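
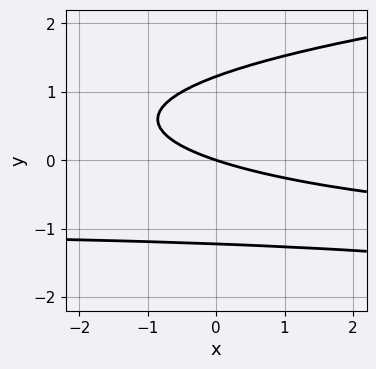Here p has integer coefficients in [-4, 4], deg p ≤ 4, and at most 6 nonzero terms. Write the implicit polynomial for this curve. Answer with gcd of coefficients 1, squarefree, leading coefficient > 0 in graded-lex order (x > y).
2*y^3 - x*y - x - 3*y

1. Degree: the shape is more complex than any degree-2 curve, so deg p = 3.
2. Against the integer gridlines: it crosses the x-axis at the gridline x = 0; it meets the y-axis at y = 0 (among the integer gridlines).
3. Fitting integer coefficients to these (and the overall shape) gives p.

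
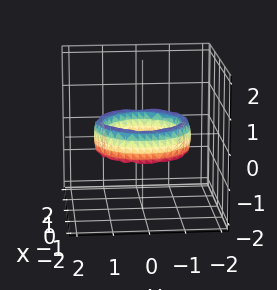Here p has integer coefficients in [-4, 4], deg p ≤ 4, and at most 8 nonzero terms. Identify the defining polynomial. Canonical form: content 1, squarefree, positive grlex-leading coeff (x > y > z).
x^4 + 2*x^2*y^2 + y^4 - 3*x^2 - 3*y^2 + z^2 + 2

(a) Degree: no degree-3 surface has this shape, so deg p = 4.
(b) Symmetries: rotational symmetry about the z-axis ⇒ p depends on x, y only through x² + y².
(c) Reading off the gridlines: the y-axis gridline crossings are at y ∈ {-1, 1}; a circular section at z = 0 has radius exactly 1; among the integer gridlines, it crosses the x-axis at x ∈ {-1, 1}; no z-intercept at any integer in the box.
(d) Matching integer coefficients to the picture gives p.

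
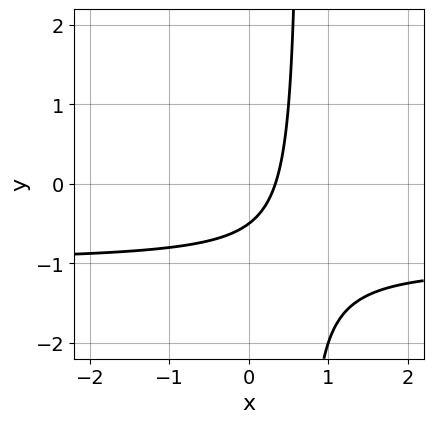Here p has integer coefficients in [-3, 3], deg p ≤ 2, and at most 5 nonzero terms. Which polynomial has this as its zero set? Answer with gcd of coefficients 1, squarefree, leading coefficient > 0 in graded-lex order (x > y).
3*x*y + 3*x - 2*y - 1

1. The degree is 2 — the shape is more complex than any degree-1 curve.
2. Matching integer coefficients to the picture gives p.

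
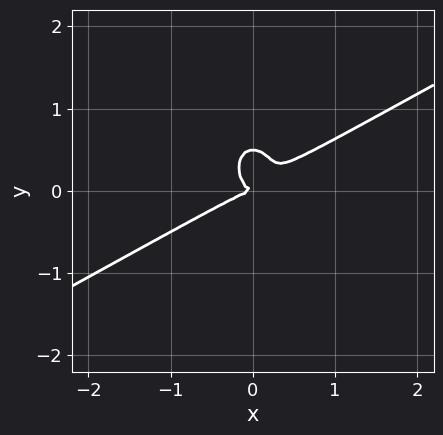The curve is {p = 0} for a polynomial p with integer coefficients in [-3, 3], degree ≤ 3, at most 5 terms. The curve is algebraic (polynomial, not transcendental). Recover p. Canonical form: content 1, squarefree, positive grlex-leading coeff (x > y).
2*x^3 - 3*x^2*y - 2*y^3 + y^2

Degree: the shape is more complex than any degree-2 curve, so deg p = 3.
Against the integer gridlines: one y-axis crossing is at y = 0; it meets the x-axis at x = 0 (among the integer gridlines).
These observations pin down the coefficients.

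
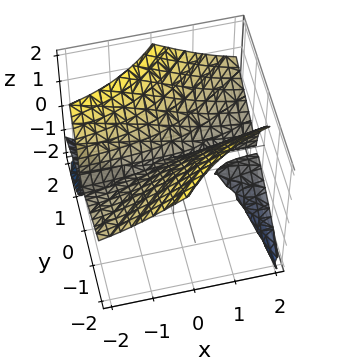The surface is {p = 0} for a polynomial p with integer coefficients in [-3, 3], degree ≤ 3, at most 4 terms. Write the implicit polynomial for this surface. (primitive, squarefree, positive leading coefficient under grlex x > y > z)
2*x*y*z + z^3 - 2*y^2

The picture has 3 separate pieces. They look like related sheets of one shape, so recover p as a whole.
The degree is 3 — no degree-2 surface has this shape.
From the visible intercepts: it meets the z-axis at z = 0 (among the integer gridlines); it meets the y-axis at y = 0 (among the integer gridlines).
Fitting integer coefficients to these (and the overall shape) gives p. Check: (-1, 0, 0) on the x-axis lies on the surface, and p(-1, 0, 0) = 0. ✓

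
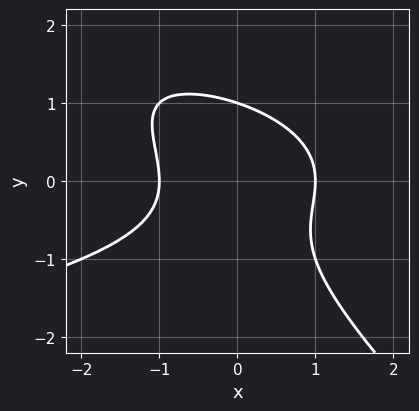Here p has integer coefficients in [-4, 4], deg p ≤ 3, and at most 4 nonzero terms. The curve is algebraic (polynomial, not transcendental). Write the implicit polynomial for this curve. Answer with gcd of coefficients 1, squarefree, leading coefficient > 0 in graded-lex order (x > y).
Degree: no degree-2 curve has this shape, so deg p = 3.
Checking where it meets the axes: it crosses the y-axis at the gridline y = 1; the x-axis gridline crossings are at x ∈ {-1, 1}.
These observations pin down the coefficients.

x*y^2 + y^3 + x^2 - 1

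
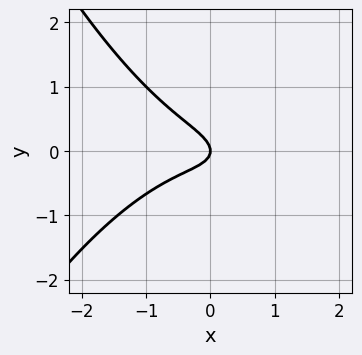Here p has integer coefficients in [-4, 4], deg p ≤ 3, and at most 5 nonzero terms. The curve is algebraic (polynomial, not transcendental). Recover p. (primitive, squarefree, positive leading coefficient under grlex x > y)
(a) Degree: no degree-2 curve has this shape, so deg p = 3.
(b) Against the integer gridlines: it meets the y-axis at y = 0 (among the integer gridlines); one x-axis crossing is at x = 0.
(c) Matching integer coefficients to the picture gives p.

x^3 + x*y + 3*y^2 + x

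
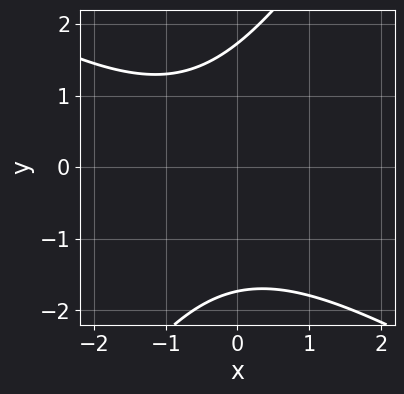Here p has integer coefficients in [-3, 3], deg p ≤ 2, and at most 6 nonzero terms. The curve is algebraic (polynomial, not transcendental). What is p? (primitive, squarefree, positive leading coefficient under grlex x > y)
x^2 + x*y - y^2 + x + 3

First, degree: no degree-1 curve has this shape, so deg p = 2.
Then, from the visible intercepts: it misses every integer gridline on the x-axis.
Finally, these observations pin down the coefficients.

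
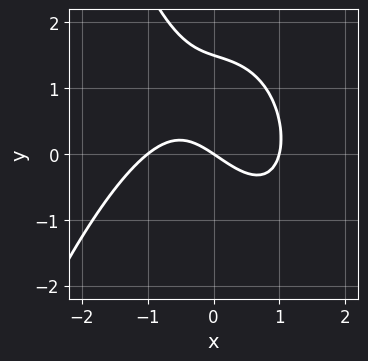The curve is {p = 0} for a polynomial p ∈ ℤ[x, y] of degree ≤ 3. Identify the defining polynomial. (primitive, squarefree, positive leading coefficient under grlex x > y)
2*x^3 + 2*x*y + 2*y^2 - 2*x - 3*y

deg p = 3. No degree-2 curve has this shape.
From the visible intercepts: it crosses the y-axis at the gridline y = 0; among the integer gridlines, it crosses the x-axis at x ∈ {-1, 0, 1}.
These observations pin down the coefficients.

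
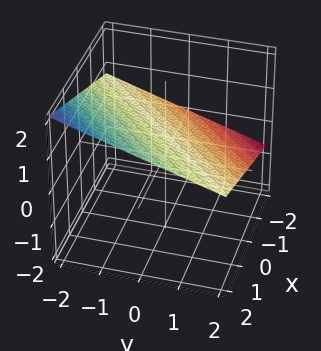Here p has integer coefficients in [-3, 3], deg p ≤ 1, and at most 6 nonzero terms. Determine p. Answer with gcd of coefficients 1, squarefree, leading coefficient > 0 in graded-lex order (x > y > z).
x - y - 3*z + 2

Degree: every cross-section is a straight line — this is a plane, so deg p = 1.
Reading off the gridlines: it meets the x-axis at x = -2 (among the integer gridlines); one y-axis crossing is at y = 2.
Putting this together gives p.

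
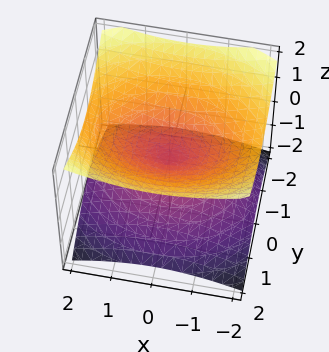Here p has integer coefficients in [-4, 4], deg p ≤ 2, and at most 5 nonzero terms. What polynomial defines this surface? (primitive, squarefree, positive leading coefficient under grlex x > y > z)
x^2 + 2*y^2 - 3*z^2

1. deg p = 2.
2. Symmetries: it's symmetric under y → −y, forcing even powers of y; it's symmetric under x → −x, forcing even powers of x; it's symmetric under z → −z, forcing even powers of z.
3. Reading off the gridlines: it meets the z-axis at z = 0 (among the integer gridlines); it crosses the y-axis at the gridline y = 0.
4. Assembling these constraints gives the stated polynomial.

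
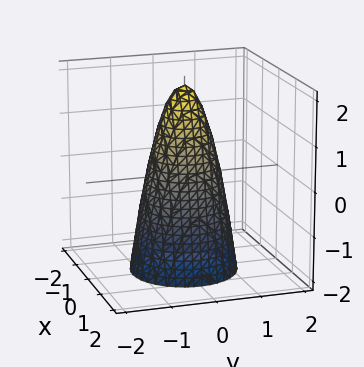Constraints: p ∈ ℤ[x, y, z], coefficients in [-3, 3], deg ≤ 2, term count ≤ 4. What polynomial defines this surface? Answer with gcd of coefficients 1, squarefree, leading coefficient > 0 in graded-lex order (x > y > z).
(a) deg p = 2. No degree-1 surface has this shape.
(b) Symmetries: rotational symmetry about the z-axis ⇒ p depends on x, y only through x² + y².
(c) From the visible intercepts: a circular section at z = 0 has radius between 0 and 1; one z-axis crossing is at z = 2.
(d) Assembling these constraints gives the stated polynomial.

3*x^2 + 3*y^2 + z - 2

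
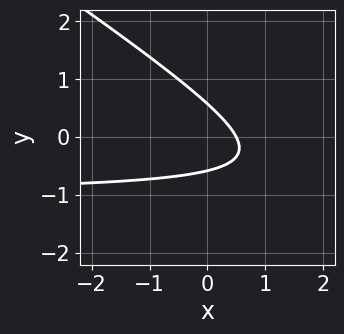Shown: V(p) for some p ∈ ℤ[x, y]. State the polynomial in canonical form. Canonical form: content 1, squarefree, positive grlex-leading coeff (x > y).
1. Degree: the shape is more complex than any degree-1 curve, so deg p = 2.
2. Putting this together gives p.

2*x*y + 3*y^2 + 2*x - 1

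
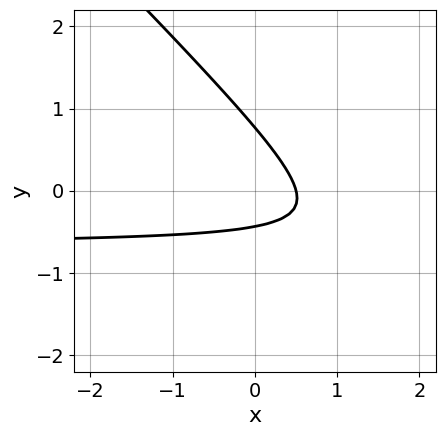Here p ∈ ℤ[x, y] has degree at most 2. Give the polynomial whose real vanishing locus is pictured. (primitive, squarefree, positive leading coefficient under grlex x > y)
3*x*y + 3*y^2 + 2*x - y - 1

1. Degree: a generic line meets the curve in up to 2 points, so deg p = 2.
2. Solving for integer coefficients yields p as stated.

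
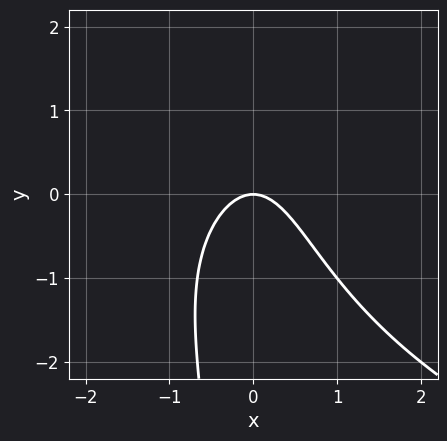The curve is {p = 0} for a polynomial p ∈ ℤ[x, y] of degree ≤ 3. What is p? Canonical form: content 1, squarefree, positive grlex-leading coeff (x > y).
1. Degree: a generic line meets the curve in up to 3 points, so deg p = 3.
2. Reading off the gridlines: one x-axis crossing is at x = 0; one y-axis crossing is at y = 0.
3. Assembling these constraints gives the stated polynomial.

x*y^2 - 3*x^2 - 2*y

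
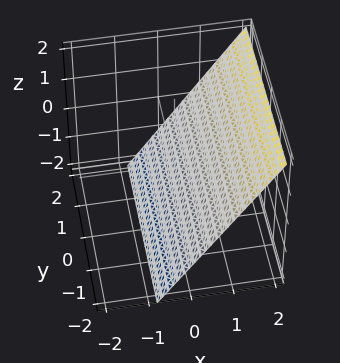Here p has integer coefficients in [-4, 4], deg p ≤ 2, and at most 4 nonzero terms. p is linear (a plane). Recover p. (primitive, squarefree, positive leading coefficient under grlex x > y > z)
3*x - 2*z - 2

First, degree: every cross-section is a straight line — this is a plane, so deg p = 1.
Next, against the integer gridlines: no y-intercept at any integer in the box; it meets the z-axis at z = -1 (among the integer gridlines).
Finally, solving for integer coefficients yields p as stated.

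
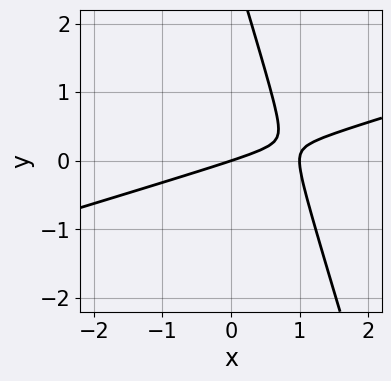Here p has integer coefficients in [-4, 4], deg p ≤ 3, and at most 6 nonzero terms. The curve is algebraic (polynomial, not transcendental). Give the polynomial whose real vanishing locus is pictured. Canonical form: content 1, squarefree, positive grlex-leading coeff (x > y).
x^2 - 3*x*y - y^2 - x + 3*y

The degree is 2 — a generic line meets the curve in up to 2 points.
From the visible intercepts: it meets the y-axis at y = 0 (among the integer gridlines); among the integer gridlines, it crosses the x-axis at x ∈ {0, 1}.
Putting this together gives p.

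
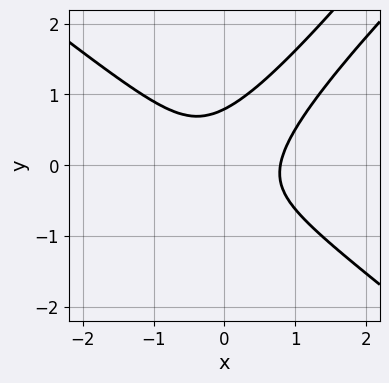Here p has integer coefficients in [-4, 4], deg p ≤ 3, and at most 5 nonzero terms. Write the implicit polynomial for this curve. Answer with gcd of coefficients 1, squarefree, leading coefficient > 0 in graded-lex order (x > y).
2*x^3 - x^2*y - 3*x*y^2 + 2*y^3 - 1

First, degree: a generic line meets the curve in up to 3 points, so deg p = 3.
Finally, putting this together gives p.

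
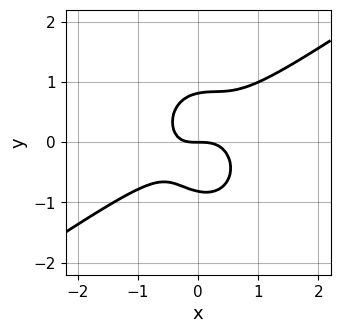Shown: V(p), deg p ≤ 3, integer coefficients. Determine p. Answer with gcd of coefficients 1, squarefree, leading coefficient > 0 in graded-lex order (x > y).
First, the degree is 3 — no degree-2 curve has this shape.
Next, from the axis intercepts and sections: it crosses the x-axis at the gridline x = 0; it crosses the y-axis at the gridline y = 0.
Finally, the integer polynomial consistent with all of this is the stated p.

3*x^3 - 3*x^2*y - 3*y^3 + x*y + 2*y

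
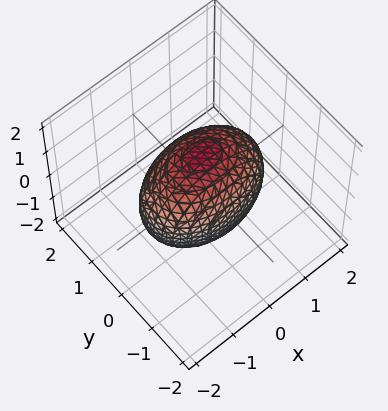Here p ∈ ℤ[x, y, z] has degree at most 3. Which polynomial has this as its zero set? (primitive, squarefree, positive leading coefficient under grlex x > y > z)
x^2 + 2*y^2 + z^2 - 2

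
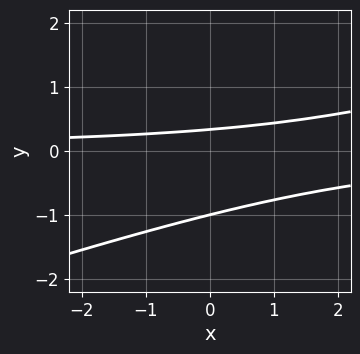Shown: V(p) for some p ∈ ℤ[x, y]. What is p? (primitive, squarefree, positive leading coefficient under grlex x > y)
(a) Degree: a generic line meets the curve in up to 2 points, so deg p = 2.
(b) Against the integer gridlines: it meets the y-axis at y = -1 (among the integer gridlines); the curve avoids every integer x-axis point in the box.
(c) Solving for integer coefficients yields p as stated.

x*y - 3*y^2 - 2*y + 1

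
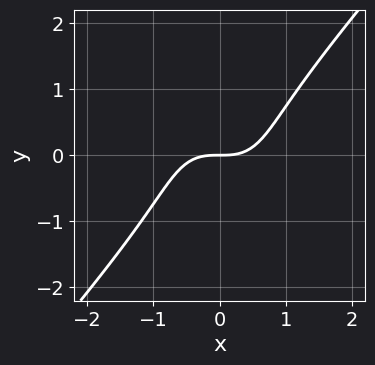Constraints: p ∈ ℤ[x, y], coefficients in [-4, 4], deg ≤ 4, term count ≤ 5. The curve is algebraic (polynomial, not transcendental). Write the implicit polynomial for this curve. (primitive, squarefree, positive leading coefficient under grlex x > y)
3*x^3 - 2*y^3 - 3*y

(a) The degree is 3 — the shape is more complex than any degree-2 curve.
(b) From the axis intercepts and sections: it meets the x-axis at x = 0 (among the integer gridlines); it meets the y-axis at y = 0 (among the integer gridlines).
(c) The integer polynomial consistent with all of this is the stated p.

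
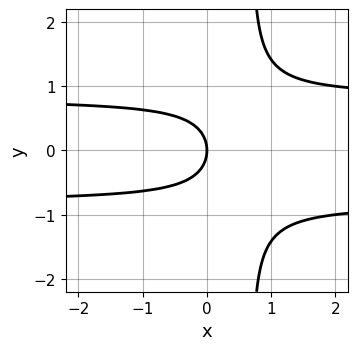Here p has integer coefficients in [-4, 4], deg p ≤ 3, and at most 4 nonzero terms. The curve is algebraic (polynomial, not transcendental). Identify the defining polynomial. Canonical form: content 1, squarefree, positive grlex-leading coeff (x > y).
(a) The degree is 3 — a generic line meets the curve in up to 3 points.
(b) Symmetries: the y ↦ −y reflection is a symmetry, so y appears only in even powers.
(c) Observable constraints: one x-axis crossing is at x = 0; it crosses the y-axis at the gridline y = 0.
(d) The integer polynomial consistent with all of this is the stated p.

3*x*y^2 - 2*y^2 - 2*x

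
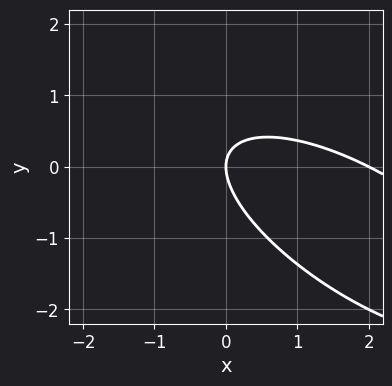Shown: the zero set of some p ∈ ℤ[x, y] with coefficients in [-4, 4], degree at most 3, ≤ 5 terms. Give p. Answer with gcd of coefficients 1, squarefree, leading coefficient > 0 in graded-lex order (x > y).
First, deg p = 2.
Next, against the integer gridlines: among the integer gridlines, it crosses the x-axis at x ∈ {0, 2}; one y-axis crossing is at y = 0.
Finally, fitting integer coefficients to these (and the overall shape) gives p.

x^2 + 2*x*y + 2*y^2 - 2*x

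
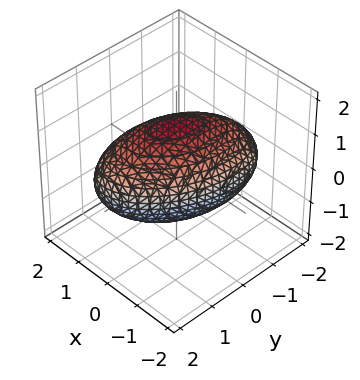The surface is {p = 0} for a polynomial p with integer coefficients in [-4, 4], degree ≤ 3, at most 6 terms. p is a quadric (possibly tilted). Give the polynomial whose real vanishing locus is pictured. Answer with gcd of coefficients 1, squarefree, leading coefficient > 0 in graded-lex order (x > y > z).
1. deg p = 2. No degree-1 surface has this shape.
2. Solving for integer coefficients yields p as stated.

2*x^2 - x*y + y^2 + 2*z^2 - 3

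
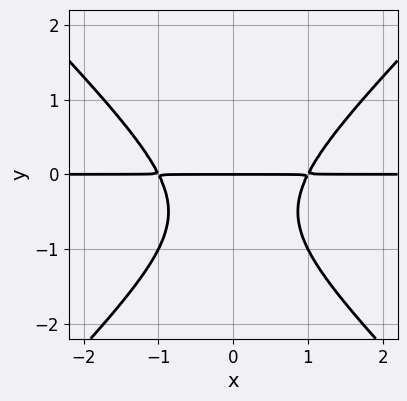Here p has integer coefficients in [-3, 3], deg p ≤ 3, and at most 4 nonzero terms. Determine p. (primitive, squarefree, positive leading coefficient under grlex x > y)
The degree is 3 — a generic line meets the curve in up to 3 points.
Symmetries: it's symmetric under x → −x, forcing even powers of x.
From the axis intercepts and sections: every point of the x-axis in the box is on the curve; it meets the y-axis at y = 0 (among the integer gridlines).
Together with the visible shape, these determine p as stated.

x^2*y - y^3 - y^2 - y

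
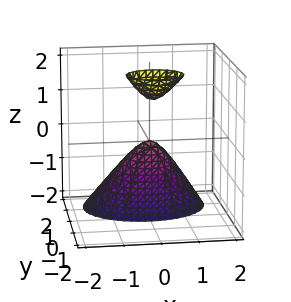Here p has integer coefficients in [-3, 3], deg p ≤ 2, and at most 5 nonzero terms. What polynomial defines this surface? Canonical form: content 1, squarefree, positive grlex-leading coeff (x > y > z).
2*x^2 + 3*y^2 + 3*y*z + z

1. The picture has 2 separate pieces.
2. deg p = 2.
3. Observable constraints: it meets the y-axis at y = 0 (among the integer gridlines); one z-axis crossing is at z = 0.
4. Solving for integer coefficients yields p as stated.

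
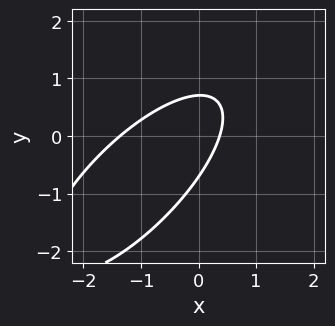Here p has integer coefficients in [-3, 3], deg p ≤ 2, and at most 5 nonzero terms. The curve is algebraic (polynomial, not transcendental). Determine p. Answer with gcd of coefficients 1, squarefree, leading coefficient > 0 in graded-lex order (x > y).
2*x^2 - 3*x*y + 2*y^2 + 2*x - 1

Degree: the shape is more complex than any degree-1 curve, so deg p = 2.
Matching integer coefficients to the picture gives p.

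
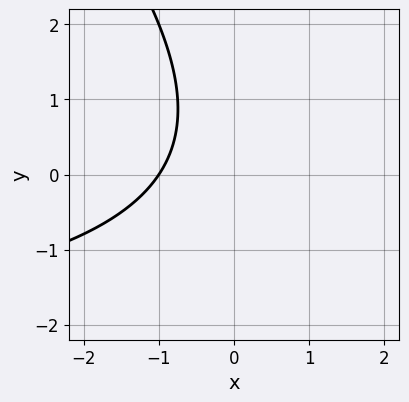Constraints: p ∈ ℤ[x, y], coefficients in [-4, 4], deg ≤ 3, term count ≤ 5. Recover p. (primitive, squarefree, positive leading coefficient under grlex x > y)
1. deg p = 2. No degree-1 curve has this shape.
2. Checking where it meets the axes: it meets the x-axis at x = -1 (among the integer gridlines); it misses every integer gridline on the y-axis.
3. Matching integer coefficients to the picture gives p.

x*y + y^2 + 3*x - y + 3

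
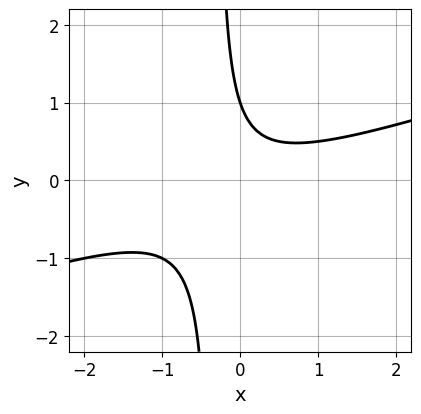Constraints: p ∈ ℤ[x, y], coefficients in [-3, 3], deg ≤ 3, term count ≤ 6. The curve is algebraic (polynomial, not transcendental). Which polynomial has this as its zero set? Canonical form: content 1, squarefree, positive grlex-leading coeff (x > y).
x^2 - 3*x*y - y + 1

(a) deg p = 2. A generic line meets the curve in up to 2 points.
(b) From the visible intercepts: the curve avoids every integer x-axis point in the box; it crosses the y-axis at the gridline y = 1.
(c) Matching integer coefficients to the picture gives p.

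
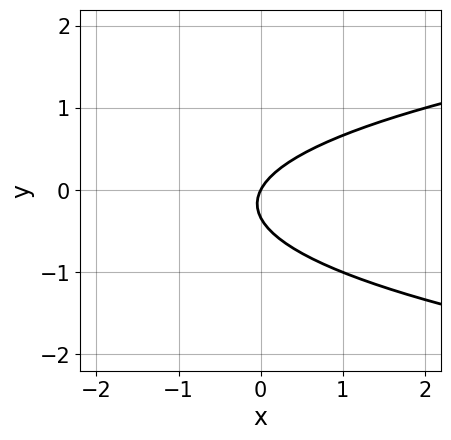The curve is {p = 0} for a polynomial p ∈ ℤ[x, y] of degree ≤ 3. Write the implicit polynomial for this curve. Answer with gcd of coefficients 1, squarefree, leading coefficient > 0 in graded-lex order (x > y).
3*y^2 - 2*x + y

1. deg p = 2. The shape is more complex than any degree-1 curve.
2. From the visible intercepts: one x-axis crossing is at x = 0; one y-axis crossing is at y = 0.
3. Fitting integer coefficients to these (and the overall shape) gives p.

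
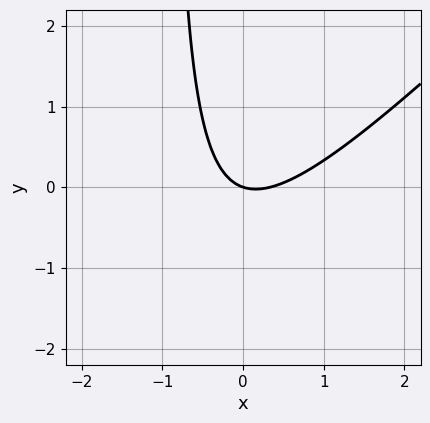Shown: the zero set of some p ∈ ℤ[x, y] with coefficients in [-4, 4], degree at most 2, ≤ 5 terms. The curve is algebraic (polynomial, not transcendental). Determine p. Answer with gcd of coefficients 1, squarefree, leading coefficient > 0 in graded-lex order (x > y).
The degree is 2 — no degree-1 curve has this shape.
Reading off the gridlines: it meets the y-axis at y = 0 (among the integer gridlines); it crosses the x-axis at the gridline x = 0.
Together with the visible shape, these determine p as stated.

3*x^2 - 3*x*y - x - 3*y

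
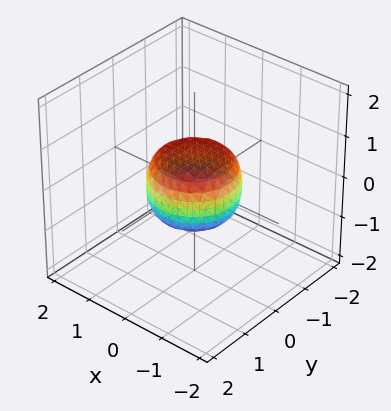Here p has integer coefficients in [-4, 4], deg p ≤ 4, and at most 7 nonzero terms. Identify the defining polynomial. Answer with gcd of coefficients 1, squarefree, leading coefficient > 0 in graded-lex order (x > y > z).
2*x^4 + 4*x^2*y^2 + 2*y^4 - x^2 - y^2 + 2*z^2 - 1

First, deg p = 4. The shape is more complex than any degree-3 surface.
Next, by symmetry, the z-axis is an axis of rotation, so x and y enter only as x² + y².
Then, reading off the gridlines: among the integer gridlines, it crosses the y-axis at y ∈ {-1, 1}; among the integer gridlines, it crosses the x-axis at x ∈ {-1, 1}; a circular section at z = 0 has radius exactly 1.
Finally, these observations pin down the coefficients.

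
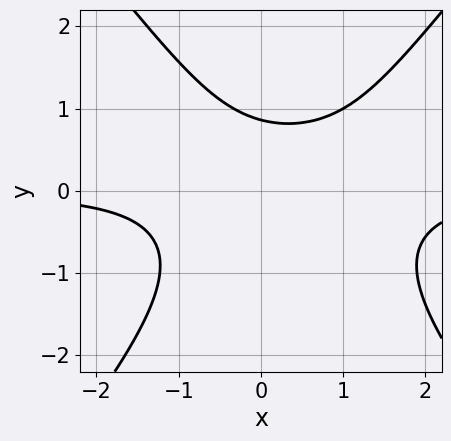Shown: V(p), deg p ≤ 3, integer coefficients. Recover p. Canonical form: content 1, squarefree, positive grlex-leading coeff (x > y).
3*x^2*y - 2*y^3 - 2*x*y - 2*y + 3

(a) deg p = 3.
(b) Checking where it meets the axes: it misses every integer gridline on the x-axis.
(c) These observations pin down the coefficients.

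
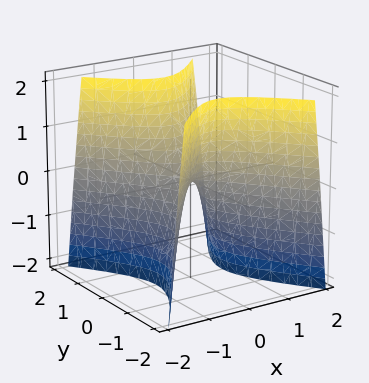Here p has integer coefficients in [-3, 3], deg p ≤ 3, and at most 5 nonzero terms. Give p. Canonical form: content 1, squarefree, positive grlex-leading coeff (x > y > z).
3*x^2 - 2*y^2 + z

(a) The degree is 2 — a hyperbolic paraboloid; a quadric.
(b) Symmetries: mirror symmetry y ↦ −y ⇒ only even powers of y; mirror symmetry x ↦ −x ⇒ only even powers of x.
(c) Observable constraints: it meets the x-axis at x = 0 (among the integer gridlines); it meets the z-axis at z = 0 (among the integer gridlines).
(d) Fitting integer coefficients to these (and the overall shape) gives p.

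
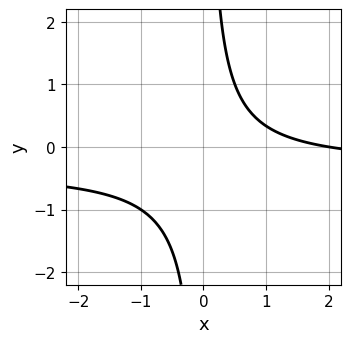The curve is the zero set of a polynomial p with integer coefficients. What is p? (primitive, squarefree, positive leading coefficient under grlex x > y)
3*x*y + x - 2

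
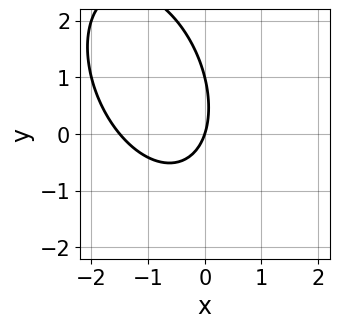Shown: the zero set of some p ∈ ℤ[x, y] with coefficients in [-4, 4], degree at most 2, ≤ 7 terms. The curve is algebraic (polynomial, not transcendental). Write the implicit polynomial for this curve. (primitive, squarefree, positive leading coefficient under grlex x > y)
(a) Degree: no degree-1 curve has this shape, so deg p = 2.
(b) Against the integer gridlines: one x-axis crossing is at x = 0; among the integer gridlines, it crosses the y-axis at y ∈ {0, 1}.
(c) The integer polynomial consistent with all of this is the stated p.

2*x^2 + x*y + y^2 + 3*x - y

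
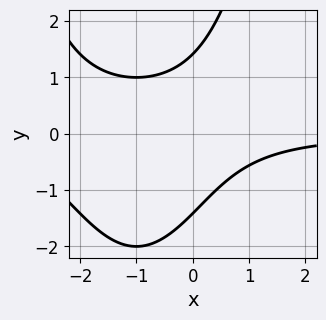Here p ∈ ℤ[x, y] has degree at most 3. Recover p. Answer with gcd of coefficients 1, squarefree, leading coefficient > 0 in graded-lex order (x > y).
deg p = 3. No degree-2 curve has this shape.
Checking where it meets the axes: the curve avoids every integer x-axis point in the box.
Putting this together gives p.

x^2*y + 2*x*y - y^2 + 2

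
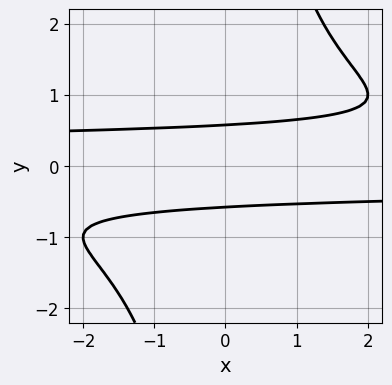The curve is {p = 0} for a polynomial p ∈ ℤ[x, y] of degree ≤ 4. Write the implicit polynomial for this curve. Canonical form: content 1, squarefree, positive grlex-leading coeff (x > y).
x*y^3 - 3*y^2 + 1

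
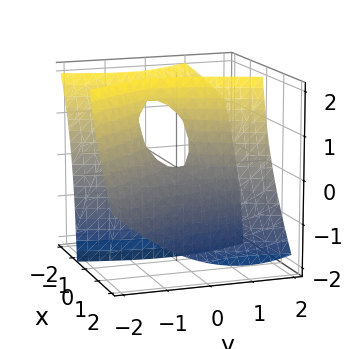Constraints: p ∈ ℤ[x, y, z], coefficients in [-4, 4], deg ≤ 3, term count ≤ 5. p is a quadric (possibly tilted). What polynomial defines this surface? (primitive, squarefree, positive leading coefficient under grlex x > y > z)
3*x^2 + x*y + 3*x*z - y^2 + z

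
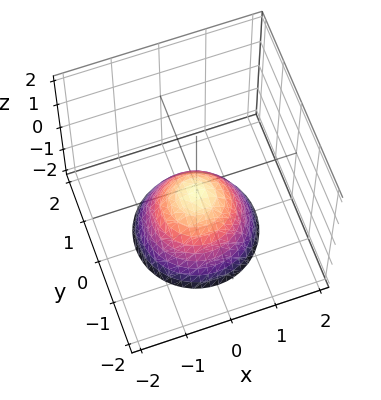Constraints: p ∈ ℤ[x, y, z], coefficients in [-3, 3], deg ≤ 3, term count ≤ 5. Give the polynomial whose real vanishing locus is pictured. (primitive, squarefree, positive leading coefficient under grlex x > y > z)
(a) Degree: no degree-1 surface has this shape, so deg p = 2.
(b) By symmetry, the surface is invariant under rotation about z: p = q(x² + y², z).
(c) Against the integer gridlines: no y-intercept at any integer in the box; no x-intercept at any integer in the box.
(d) Together with the visible shape, these determine p as stated.

3*x^2 + 3*y^2 + 3*z + 1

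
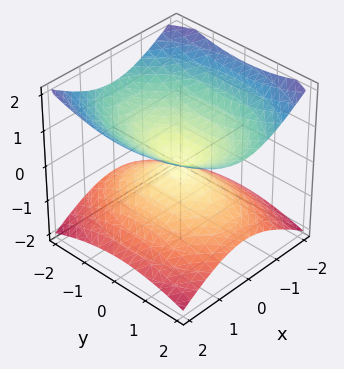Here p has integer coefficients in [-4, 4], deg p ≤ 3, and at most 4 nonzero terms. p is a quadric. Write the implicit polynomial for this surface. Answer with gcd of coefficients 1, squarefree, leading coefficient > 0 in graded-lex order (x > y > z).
2*x^2 + y^2 - 3*z^2

(a) The degree is 2 — a double cone through the origin; a quadric.
(b) Symmetries: the z ↦ −z reflection is a symmetry, so z appears only in even powers; mirror symmetry y ↦ −y ⇒ only even powers of y; the x ↦ −x reflection is a symmetry, so x appears only in even powers.
(c) Reading off the gridlines: one y-axis crossing is at y = 0; one x-axis crossing is at x = 0.
(d) These observations pin down the coefficients.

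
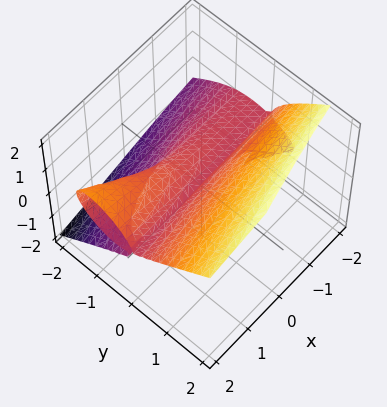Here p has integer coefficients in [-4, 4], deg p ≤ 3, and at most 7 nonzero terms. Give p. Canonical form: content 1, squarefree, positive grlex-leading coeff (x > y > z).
2*x*y*z - 2*y^3 + 3*z^3 - 2*y^2 - y*z

First, the picture has 2 separate pieces.
Then, degree: a generic line meets the surface in up to 3 points, so deg p = 3.
Next, reading off the gridlines: it crosses the z-axis at the gridline z = 0; among the integer gridlines, it crosses the y-axis at y ∈ {-1, 0}.
Finally, solving for integer coefficients yields p as stated.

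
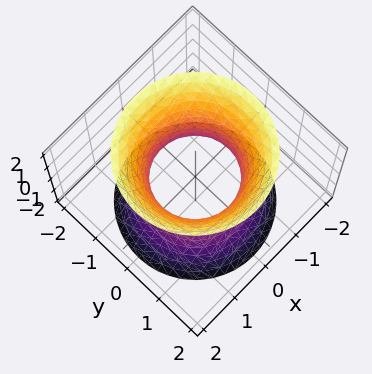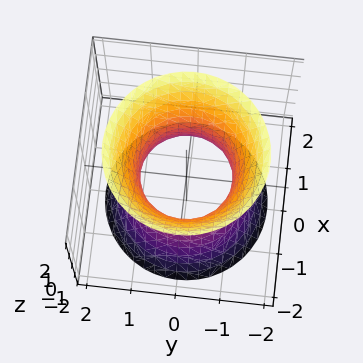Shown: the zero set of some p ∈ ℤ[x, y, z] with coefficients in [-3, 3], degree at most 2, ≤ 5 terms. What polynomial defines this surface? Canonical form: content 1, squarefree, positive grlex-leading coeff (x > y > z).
2*x^2 + 2*y^2 - z^2 - 2

(a) deg p = 2. One connected sheet with a waist; a quadric.
(b) By symmetry, the surface is invariant under rotation about z: p = q(x² + y², z); the z ↦ −z reflection is a symmetry, so z appears only in even powers.
(c) From the axis intercepts and sections: the y-axis gridline crossings are at y ∈ {-1, 1}; among the integer gridlines, it crosses the x-axis at x ∈ {-1, 1}.
(d) Assembling these constraints gives the stated polynomial.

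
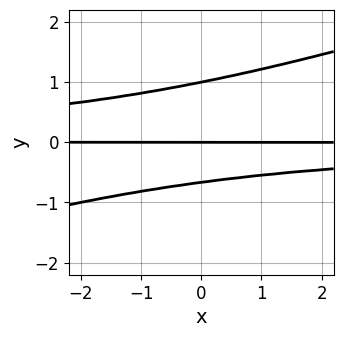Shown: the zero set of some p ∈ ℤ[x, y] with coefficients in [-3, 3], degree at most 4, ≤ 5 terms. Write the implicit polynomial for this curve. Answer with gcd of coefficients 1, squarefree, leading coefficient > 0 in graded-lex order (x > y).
x*y^2 - 3*y^3 + y^2 + 2*y

1. Degree: the shape is more complex than any degree-2 curve, so deg p = 3.
2. Checking where it meets the axes: every point of the x-axis in the box is on the curve; the y-axis gridline crossings are at y ∈ {0, 1}.
3. Assembling these constraints gives the stated polynomial.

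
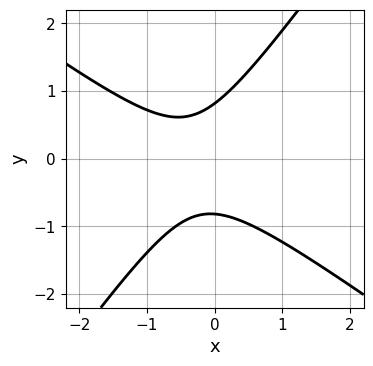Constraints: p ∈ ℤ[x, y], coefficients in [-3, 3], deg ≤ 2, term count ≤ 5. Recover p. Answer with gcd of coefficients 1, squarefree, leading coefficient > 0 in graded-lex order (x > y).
3*x^2 + 2*x*y - 3*y^2 + 2*x + 2

(a) The degree is 2 — no degree-1 curve has this shape.
(b) Checking where it meets the axes: it misses every integer gridline on the x-axis.
(c) Matching integer coefficients to the picture gives p.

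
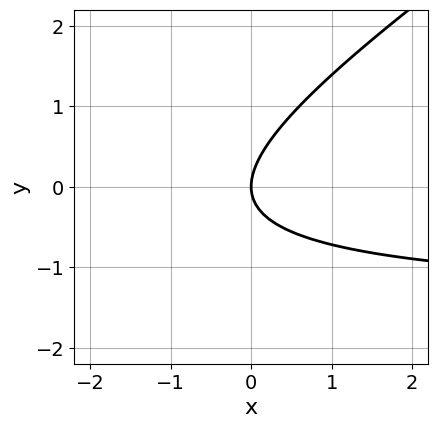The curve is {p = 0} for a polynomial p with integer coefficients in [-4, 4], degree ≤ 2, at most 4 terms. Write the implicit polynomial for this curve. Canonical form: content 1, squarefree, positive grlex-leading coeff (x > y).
(a) deg p = 2.
(b) From the axis intercepts and sections: it meets the x-axis at x = 0 (among the integer gridlines); it meets the y-axis at y = 0 (among the integer gridlines).
(c) Fitting integer coefficients to these (and the overall shape) gives p.

2*x*y - 3*y^2 + 3*x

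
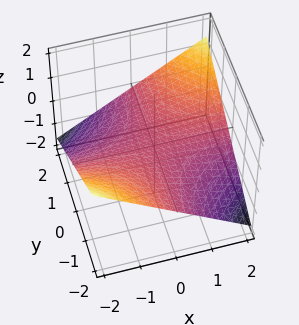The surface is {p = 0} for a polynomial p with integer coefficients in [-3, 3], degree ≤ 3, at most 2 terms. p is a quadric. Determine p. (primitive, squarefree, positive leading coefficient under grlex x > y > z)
x*y - 3*z

1. deg p = 2.
2. Against the integer gridlines: it crosses the z-axis at the gridline z = 0; the visible x-axis segment lies entirely on the surface; the visible y-axis segment lies entirely on the surface.
3. Solving for integer coefficients yields p as stated.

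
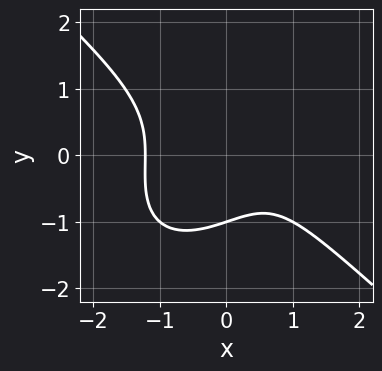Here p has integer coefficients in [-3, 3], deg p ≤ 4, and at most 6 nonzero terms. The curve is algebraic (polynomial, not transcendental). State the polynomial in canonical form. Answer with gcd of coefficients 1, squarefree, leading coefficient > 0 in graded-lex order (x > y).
3*x^3 - x*y^2 + 3*y^3 - 2*x + 3

The degree is 3 — no degree-2 curve has this shape.
From the visible intercepts: one y-axis crossing is at y = -1.
Assembling these constraints gives the stated polynomial.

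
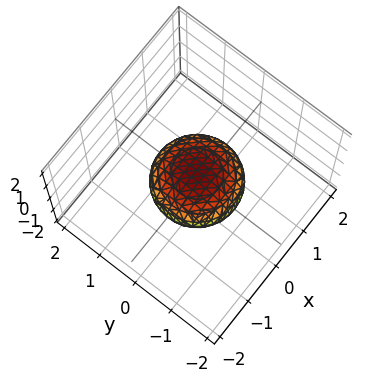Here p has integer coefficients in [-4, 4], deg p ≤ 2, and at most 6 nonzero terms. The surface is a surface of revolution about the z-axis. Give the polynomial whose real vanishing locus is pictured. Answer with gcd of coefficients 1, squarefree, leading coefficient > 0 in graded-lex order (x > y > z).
x^2 + y^2 + 2*z^2 - 1

1. Degree: a generic line meets the surface in up to 2 points, so deg p = 2.
2. By symmetry, every cross-section ⟂ z is a circle, so x, y appear only via x² + y².
3. Checking where it meets the axes: a circular section at z = 0 has radius exactly 1; the y-axis gridline crossings are at y ∈ {-1, 1}; among the integer gridlines, it crosses the x-axis at x ∈ {-1, 1}.
4. Matching integer coefficients to the picture gives p.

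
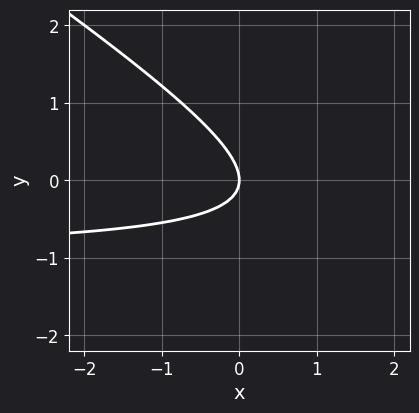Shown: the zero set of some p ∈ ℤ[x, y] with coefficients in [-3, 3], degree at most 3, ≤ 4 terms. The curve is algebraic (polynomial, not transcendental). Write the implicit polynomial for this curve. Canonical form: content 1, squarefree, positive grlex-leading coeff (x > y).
2*x*y + 3*y^2 + 2*x

(a) Degree: no degree-1 curve has this shape, so deg p = 2.
(b) Observable constraints: it meets the y-axis at y = 0 (among the integer gridlines); it meets the x-axis at x = 0 (among the integer gridlines).
(c) Assembling these constraints gives the stated polynomial.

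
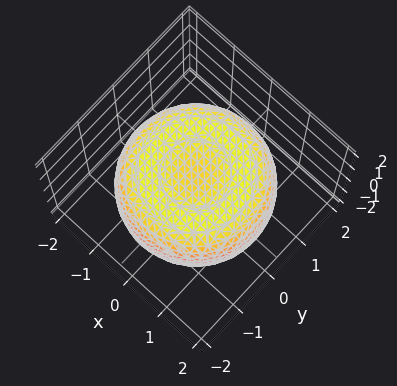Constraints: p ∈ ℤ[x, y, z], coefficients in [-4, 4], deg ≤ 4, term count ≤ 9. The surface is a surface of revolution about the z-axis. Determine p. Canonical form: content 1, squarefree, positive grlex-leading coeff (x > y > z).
x^4 + 2*x^2*y^2 + y^4 - 2*x^2 - 2*y^2 + 3*z^2 - 2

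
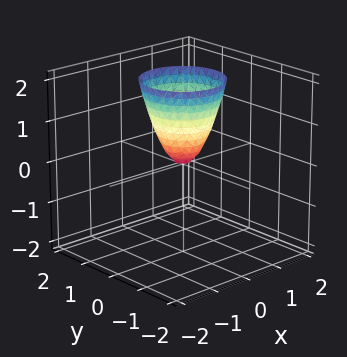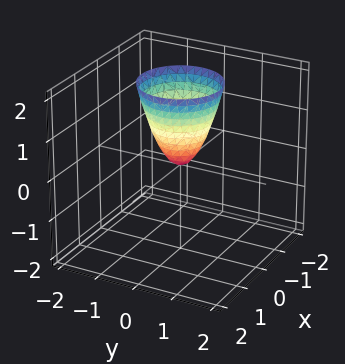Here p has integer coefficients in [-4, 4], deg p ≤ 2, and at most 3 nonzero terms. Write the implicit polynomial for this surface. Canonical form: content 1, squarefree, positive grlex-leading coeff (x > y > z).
The degree is 2 — a paraboloid; a quadric.
Symmetry: the z-axis is an axis of rotation, so x and y enter only as x² + y².
From the visible intercepts: it meets the y-axis at y = 0 (among the integer gridlines); a circular section at z = 1 has radius between 0 and 1; one x-axis crossing is at x = 0.
These observations pin down the coefficients.

2*x^2 + 2*y^2 - z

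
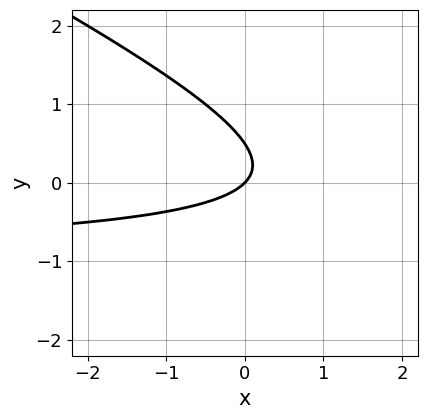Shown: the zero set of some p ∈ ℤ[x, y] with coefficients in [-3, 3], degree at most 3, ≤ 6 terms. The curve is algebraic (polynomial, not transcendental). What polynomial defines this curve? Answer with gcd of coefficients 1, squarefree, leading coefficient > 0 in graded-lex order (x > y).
x*y + 2*y^2 + x - y

(a) deg p = 2. The shape is more complex than any degree-1 curve.
(b) From the visible intercepts: it meets the x-axis at x = 0 (among the integer gridlines); one y-axis crossing is at y = 0.
(c) Solving for integer coefficients yields p as stated.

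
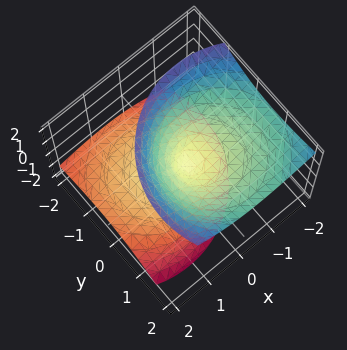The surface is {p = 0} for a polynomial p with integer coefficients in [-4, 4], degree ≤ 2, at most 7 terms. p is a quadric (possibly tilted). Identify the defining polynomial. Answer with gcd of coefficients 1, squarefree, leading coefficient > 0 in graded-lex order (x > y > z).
I count 2 distinct pieces.
The degree is 2 — a generic line meets the surface in up to 2 points.
Checking where it meets the axes: it meets the x-axis at x = 0 (among the integer gridlines); one y-axis crossing is at y = 0; it meets the z-axis at z = 0 (among the integer gridlines).
These observations pin down the coefficients.

x^2 + x*z + y^2 - y*z - z^2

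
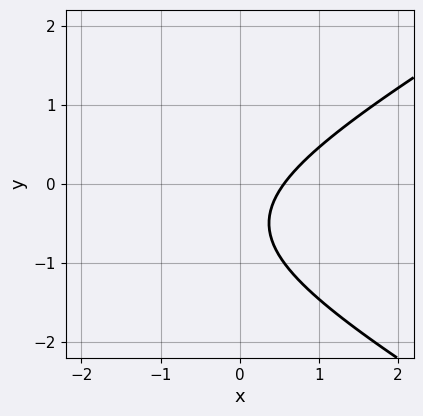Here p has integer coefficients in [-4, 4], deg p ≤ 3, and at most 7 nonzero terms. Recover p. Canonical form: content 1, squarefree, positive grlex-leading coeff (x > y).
The degree is 2 — the shape is more complex than any degree-1 curve.
Against the integer gridlines: no y-intercept at any integer in the box.
Solving for integer coefficients yields p as stated.

x^2 - 3*y^2 + 3*x - 3*y - 2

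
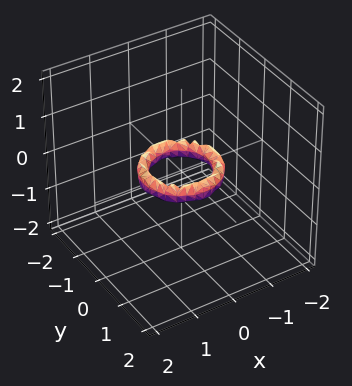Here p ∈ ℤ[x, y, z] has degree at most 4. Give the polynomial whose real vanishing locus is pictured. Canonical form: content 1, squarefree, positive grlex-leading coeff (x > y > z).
1. deg p = 4. A generic line meets the surface in up to 4 points.
2. By symmetry, every cross-section ⟂ z is a circle, so x, y appear only via x² + y².
3. From the axis intercepts and sections: among the integer gridlines, it crosses the x-axis at x ∈ {-1, 1}; the y-axis gridline crossings are at y ∈ {-1, 1}.
4. Putting this together gives p.

2*x^4 + 4*x^2*y^2 + 2*y^4 - 3*x^2 - 3*y^2 + 2*z^2 + 1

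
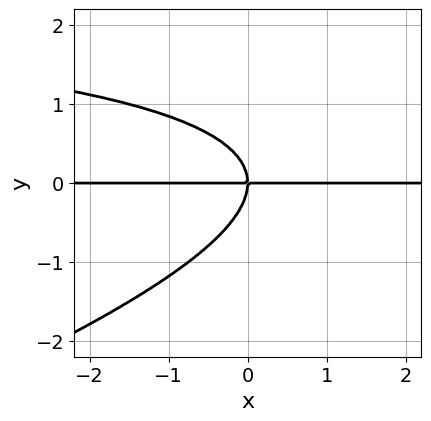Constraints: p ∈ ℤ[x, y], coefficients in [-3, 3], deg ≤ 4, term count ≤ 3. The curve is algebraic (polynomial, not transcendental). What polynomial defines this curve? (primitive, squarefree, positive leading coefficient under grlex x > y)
(a) Degree: a generic line meets the curve in up to 3 points, so deg p = 3.
(b) Against the integer gridlines: it meets the y-axis at y = 0 (among the integer gridlines); every point of the x-axis in the box is on the curve.
(c) Solving for integer coefficients yields p as stated.

x*y^2 - 3*y^3 - 3*x*y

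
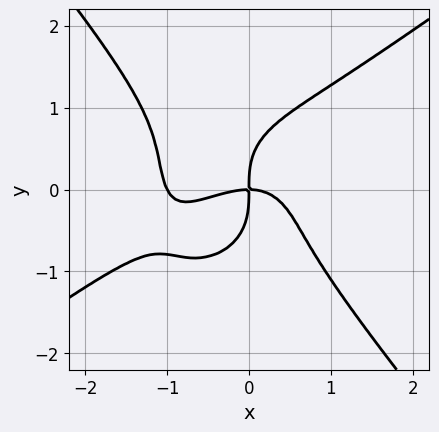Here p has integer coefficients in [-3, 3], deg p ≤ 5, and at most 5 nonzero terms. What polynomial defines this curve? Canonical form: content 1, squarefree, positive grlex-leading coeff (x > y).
2*x^4 - 2*x^3*y - 2*y^4 + 2*x^3 + 3*x*y

1. deg p = 4.
2. Reading off the gridlines: one y-axis crossing is at y = 0; among the integer gridlines, it crosses the x-axis at x ∈ {-1, 0}.
3. These observations pin down the coefficients.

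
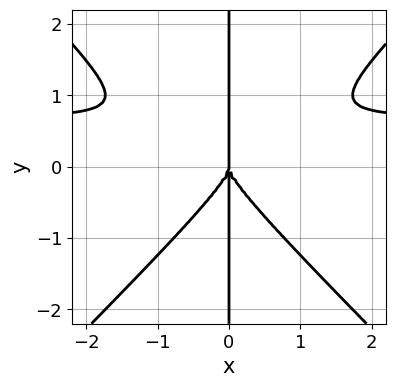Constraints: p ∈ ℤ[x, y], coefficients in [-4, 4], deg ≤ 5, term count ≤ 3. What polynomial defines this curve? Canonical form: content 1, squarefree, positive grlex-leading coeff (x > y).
3*x^3*y - 3*x*y^3 - 2*x^3

(a) The degree is 4 — the shape is more complex than any degree-3 curve.
(b) From the axis intercepts and sections: one x-axis crossing is at x = 0; the visible y-axis segment lies entirely on the curve.
(c) The integer polynomial consistent with all of this is the stated p.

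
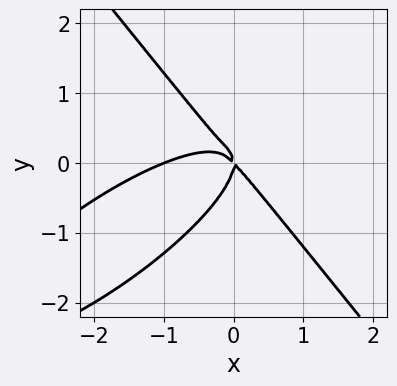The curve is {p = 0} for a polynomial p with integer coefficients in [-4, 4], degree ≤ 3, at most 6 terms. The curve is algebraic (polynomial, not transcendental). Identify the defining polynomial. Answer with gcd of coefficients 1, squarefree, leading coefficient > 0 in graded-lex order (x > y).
2*x^3 - 3*x^2*y + 3*y^3 + 2*x^2 + 2*x*y

The degree is 3 — a generic line meets the curve in up to 3 points.
From the visible intercepts: the x-axis gridline crossings are at x ∈ {-1, 0}; it crosses the y-axis at the gridline y = 0.
The integer polynomial consistent with all of this is the stated p.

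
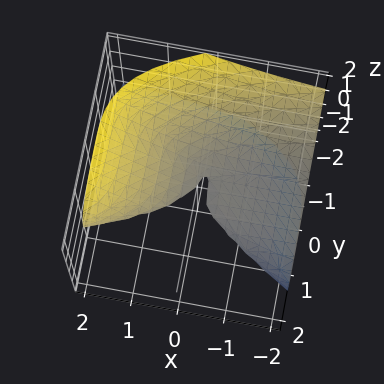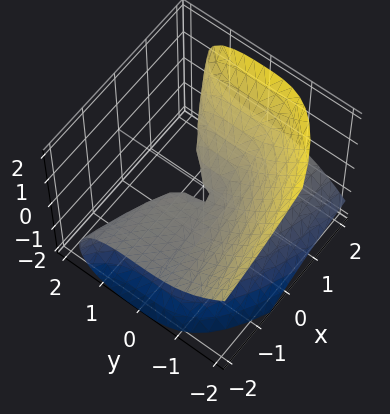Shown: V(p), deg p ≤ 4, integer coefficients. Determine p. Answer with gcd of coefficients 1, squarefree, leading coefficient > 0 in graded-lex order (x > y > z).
First, degree: the shape is more complex than any degree-2 surface, so deg p = 3.
Next, from the axis intercepts and sections: the visible x-axis segment lies entirely on the surface; one z-axis crossing is at z = 0; it crosses the y-axis at the gridline y = 0.
Finally, fitting integer coefficients to these (and the overall shape) gives p.

y^3 - 3*x*z + 3*z^2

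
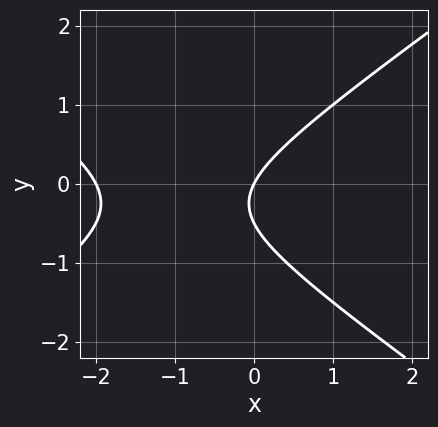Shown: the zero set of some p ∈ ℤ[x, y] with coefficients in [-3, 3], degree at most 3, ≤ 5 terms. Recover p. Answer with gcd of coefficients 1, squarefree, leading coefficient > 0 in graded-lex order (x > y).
1. The degree is 2 — the shape is more complex than any degree-1 curve.
2. From the axis intercepts and sections: it meets the y-axis at y = 0 (among the integer gridlines); the x-axis gridline crossings are at x ∈ {-2, 0}.
3. Putting this together gives p.

x^2 - 2*y^2 + 2*x - y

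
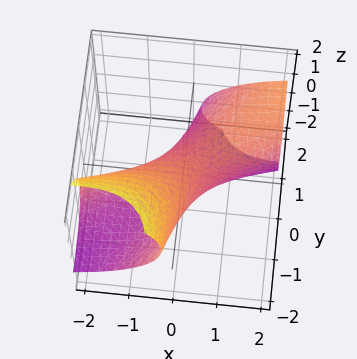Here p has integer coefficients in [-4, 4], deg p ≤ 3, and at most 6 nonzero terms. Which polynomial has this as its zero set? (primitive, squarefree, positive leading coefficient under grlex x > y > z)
x^2 - 3*x*y + y^2 + 2*y*z + 2*z^2 - 1

(a) The degree is 2 — the shape is more complex than any degree-1 surface.
(b) Checking where it meets the axes: among the integer gridlines, it crosses the y-axis at y ∈ {-1, 1}; among the integer gridlines, it crosses the x-axis at x ∈ {-1, 1}.
(c) The integer polynomial consistent with all of this is the stated p.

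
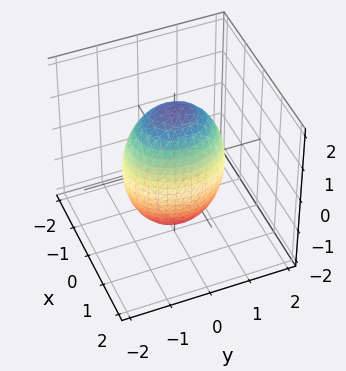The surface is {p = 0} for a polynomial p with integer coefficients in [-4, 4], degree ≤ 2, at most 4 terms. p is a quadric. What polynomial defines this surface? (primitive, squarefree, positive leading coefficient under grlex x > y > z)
3*x^2 + 2*y^2 + z^2 - 3

(a) Degree: a closed, bounded, convex surface; a quadric, so deg p = 2.
(b) Symmetries: mirror symmetry z ↦ −z ⇒ only even powers of z; the y ↦ −y reflection is a symmetry, so y appears only in even powers; mirror symmetry x ↦ −x ⇒ only even powers of x.
(c) Against the integer gridlines: among the integer gridlines, it crosses the x-axis at x ∈ {-1, 1}.
(d) Fitting integer coefficients to these (and the overall shape) gives p.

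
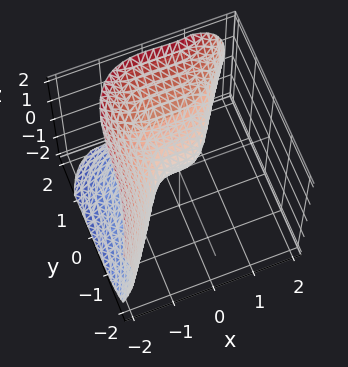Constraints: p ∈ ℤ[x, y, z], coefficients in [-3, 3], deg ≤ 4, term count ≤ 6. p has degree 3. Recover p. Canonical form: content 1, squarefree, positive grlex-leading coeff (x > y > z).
2*x^3 - x^2*z - y^3 + 3*z^2 - 2*y

The degree is 3 — no degree-2 surface has this shape.
Checking where it meets the axes: it crosses the x-axis at the gridline x = 0; it crosses the y-axis at the gridline y = 0.
These observations pin down the coefficients.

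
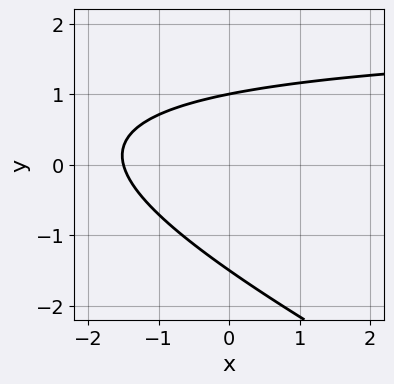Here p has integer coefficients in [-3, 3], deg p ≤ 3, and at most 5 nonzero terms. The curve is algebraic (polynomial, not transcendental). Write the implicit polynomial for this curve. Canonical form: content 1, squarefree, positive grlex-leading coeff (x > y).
x*y + 2*y^2 - 2*x + y - 3

(a) deg p = 2.
(b) From the visible intercepts: it meets the y-axis at y = 1 (among the integer gridlines).
(c) Assembling these constraints gives the stated polynomial.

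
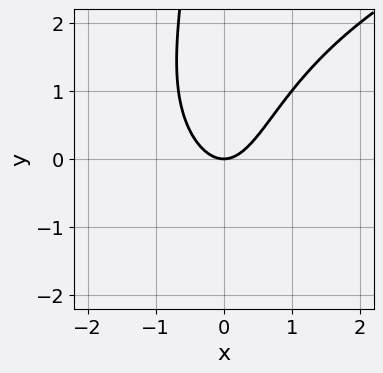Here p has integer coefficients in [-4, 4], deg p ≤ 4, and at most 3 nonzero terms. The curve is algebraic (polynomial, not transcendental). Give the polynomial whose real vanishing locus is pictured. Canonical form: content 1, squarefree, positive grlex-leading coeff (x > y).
x*y^2 - 3*x^2 + 2*y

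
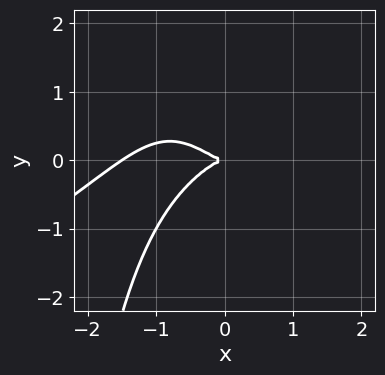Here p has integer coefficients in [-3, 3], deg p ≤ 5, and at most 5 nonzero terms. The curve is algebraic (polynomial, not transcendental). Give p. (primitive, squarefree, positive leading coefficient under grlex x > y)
First, the degree is 4 — a generic line meets the curve in up to 4 points.
Then, against the integer gridlines: it crosses the y-axis at the gridline y = 0; one x-axis crossing is at x = 0.
Finally, solving for integer coefficients yields p as stated.

2*x^4 - 3*x^3*y + 3*x^3 - x*y^2 + 3*y^2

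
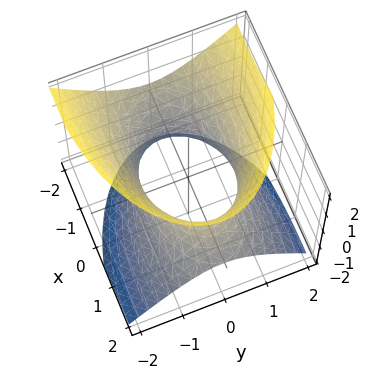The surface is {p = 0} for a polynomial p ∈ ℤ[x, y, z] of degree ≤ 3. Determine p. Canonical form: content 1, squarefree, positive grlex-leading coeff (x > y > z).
(a) deg p = 2. A generic line meets the surface in up to 2 points.
(b) Checking where it meets the axes: among the integer gridlines, it crosses the y-axis at y ∈ {-1, 1}; no z-intercept at any integer in the box.
(c) Fitting integer coefficients to these (and the overall shape) gives p.

x^2 + 2*x*z + 3*y^2 - 2*z^2 - 3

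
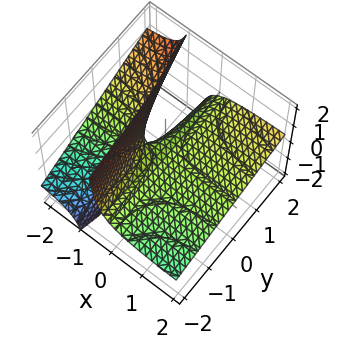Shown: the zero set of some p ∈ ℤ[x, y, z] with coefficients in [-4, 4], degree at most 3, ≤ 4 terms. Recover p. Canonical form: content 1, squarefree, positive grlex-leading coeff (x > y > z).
x*y - 3*x*z - 2*z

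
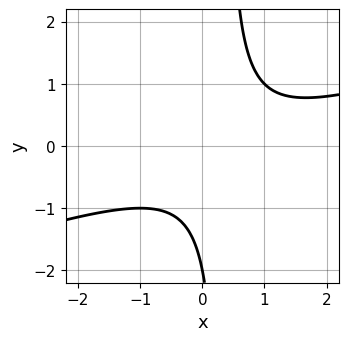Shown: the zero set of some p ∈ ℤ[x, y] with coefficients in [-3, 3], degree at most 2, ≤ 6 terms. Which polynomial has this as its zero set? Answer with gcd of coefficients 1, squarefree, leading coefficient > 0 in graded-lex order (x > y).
(a) deg p = 2. A generic line meets the curve in up to 2 points.
(b) Reading off the gridlines: it crosses the y-axis at the gridline y = -2; no x-intercept at any integer in the box.
(c) The integer polynomial consistent with all of this is the stated p.

x^2 - 3*x*y - x + y + 2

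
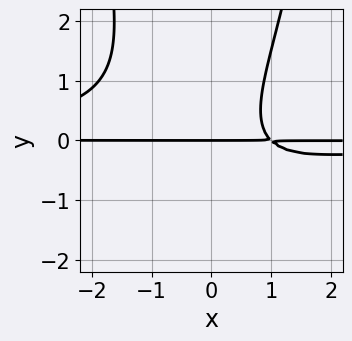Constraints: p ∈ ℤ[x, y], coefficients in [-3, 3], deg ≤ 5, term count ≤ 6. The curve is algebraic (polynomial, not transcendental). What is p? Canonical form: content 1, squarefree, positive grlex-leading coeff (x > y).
3*x^2*y^2 - 2*y^3 + 3*x*y - 3*y

The degree is 4 — a generic line meets the curve in up to 4 points.
Reading off the gridlines: every point of the x-axis in the box is on the curve; it crosses the y-axis at the gridline y = 0.
The integer polynomial consistent with all of this is the stated p.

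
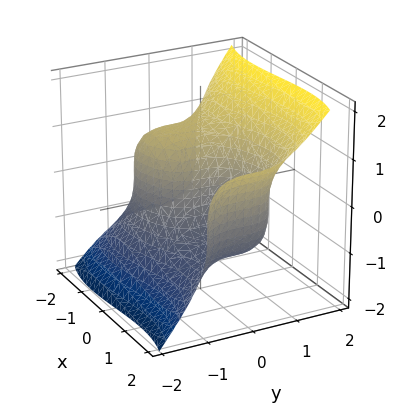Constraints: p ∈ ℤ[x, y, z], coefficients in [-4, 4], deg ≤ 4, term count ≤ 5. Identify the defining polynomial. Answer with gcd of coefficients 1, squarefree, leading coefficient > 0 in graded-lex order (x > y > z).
Degree: no degree-2 surface has this shape, so deg p = 3.
Checking where it meets the axes: one y-axis crossing is at y = 0; it meets the z-axis at z = 0 (among the integer gridlines); one x-axis crossing is at x = 0.
The integer polynomial consistent with all of this is the stated p.

x^3 + 3*y^3 - 2*z^3 - 3*x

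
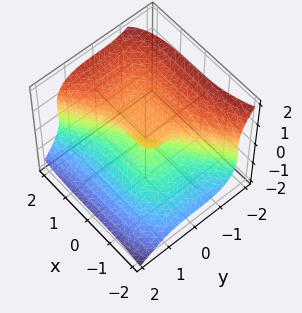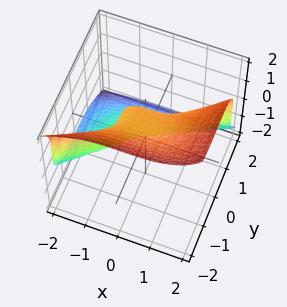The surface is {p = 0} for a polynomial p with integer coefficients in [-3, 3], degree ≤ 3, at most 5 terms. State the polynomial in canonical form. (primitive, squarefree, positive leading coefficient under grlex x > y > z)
Degree: no degree-2 surface has this shape, so deg p = 3.
Reading off the gridlines: among the integer gridlines, it crosses the z-axis at z ∈ {0, 1}; it crosses the x-axis at the gridline x = 0.
Solving for integer coefficients yields p as stated.

x^3 - 3*y^3 - 3*z^3 + 3*z^2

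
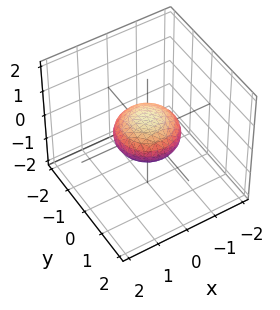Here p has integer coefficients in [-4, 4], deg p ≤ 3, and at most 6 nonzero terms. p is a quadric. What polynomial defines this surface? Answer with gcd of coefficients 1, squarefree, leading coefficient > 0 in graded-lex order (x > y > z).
x^2 + y^2 + 2*z^2 - 1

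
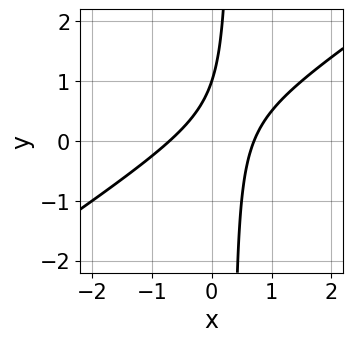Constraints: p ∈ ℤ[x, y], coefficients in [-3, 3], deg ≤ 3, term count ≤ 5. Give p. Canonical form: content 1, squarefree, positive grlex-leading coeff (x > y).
First, deg p = 2.
Next, from the axis intercepts and sections: it meets the y-axis at y = 1 (among the integer gridlines).
Finally, these observations pin down the coefficients.

2*x^2 - 3*x*y + y - 1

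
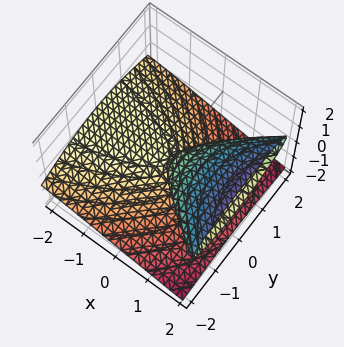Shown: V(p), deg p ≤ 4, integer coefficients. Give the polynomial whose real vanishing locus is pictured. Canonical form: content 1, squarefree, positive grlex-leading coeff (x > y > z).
3*z^3 - 3*x*z + y^2

(a) deg p = 3. The shape is more complex than any degree-2 surface.
(b) Observable constraints: it crosses the z-axis at the gridline z = 0; every point of the x-axis in the box is on the surface; it crosses the y-axis at the gridline y = 0.
(c) Fitting integer coefficients to these (and the overall shape) gives p.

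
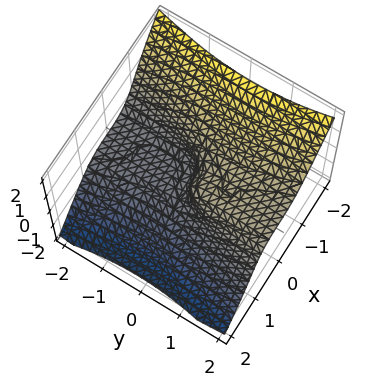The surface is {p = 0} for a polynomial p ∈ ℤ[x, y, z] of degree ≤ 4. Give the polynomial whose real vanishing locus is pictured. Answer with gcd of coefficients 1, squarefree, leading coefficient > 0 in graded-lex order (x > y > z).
First, degree: no degree-2 surface has this shape, so deg p = 3.
Then, reading off the gridlines: it crosses the z-axis at the gridline z = 0; it meets the x-axis at x = 0 (among the integer gridlines); it crosses the y-axis at the gridline y = 0.
Finally, assembling these constraints gives the stated polynomial.

3*x^3 + y^2*z + 2*z^3 - y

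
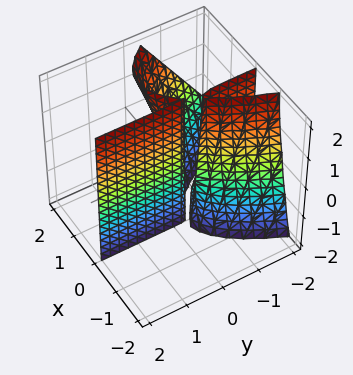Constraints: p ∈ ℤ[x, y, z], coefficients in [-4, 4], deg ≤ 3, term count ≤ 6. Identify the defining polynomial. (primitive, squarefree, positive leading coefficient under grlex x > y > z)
2*x^3 - x^2*z - 2*x^2 + 3*x*y + x

(a) The picture has 2 separate pieces. Treating them together as one polynomial.
(b) deg p = 3. A generic line meets the surface in up to 3 points.
(c) From the axis intercepts and sections: every point of the z-axis in the box is on the surface; every point of the y-axis in the box is on the surface; it crosses the x-axis at the gridline x = 0.
(d) Together with the visible shape, these determine p as stated.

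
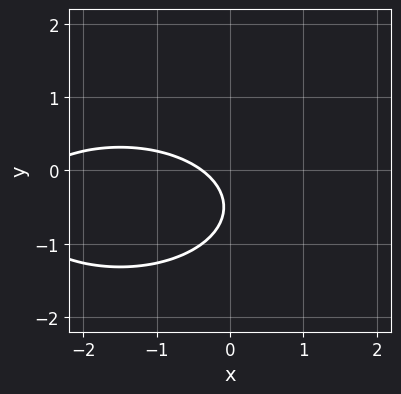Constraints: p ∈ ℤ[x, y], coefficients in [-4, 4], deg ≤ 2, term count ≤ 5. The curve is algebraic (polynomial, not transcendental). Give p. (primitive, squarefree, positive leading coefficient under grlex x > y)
(a) Degree: the shape is more complex than any degree-1 curve, so deg p = 2.
(b) From the visible intercepts: no y-intercept at any integer in the box.
(c) Putting this together gives p.

x^2 + 3*y^2 + 3*x + 3*y + 1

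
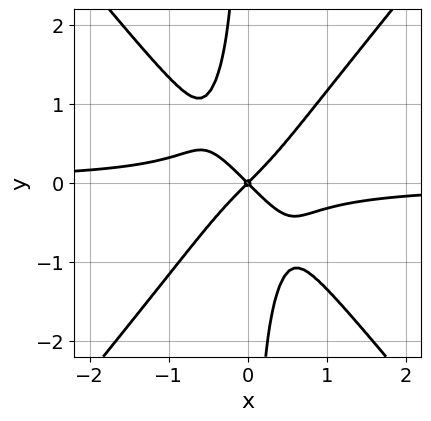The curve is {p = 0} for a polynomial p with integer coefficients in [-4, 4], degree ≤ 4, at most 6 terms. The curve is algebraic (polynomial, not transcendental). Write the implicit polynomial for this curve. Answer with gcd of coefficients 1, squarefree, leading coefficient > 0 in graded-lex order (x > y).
3*x^3*y - 2*x*y^3 + x^2 - y^2

(a) Degree: the shape is more complex than any degree-3 curve, so deg p = 4.
(b) From the visible intercepts: it meets the y-axis at y = 0 (among the integer gridlines); it crosses the x-axis at the gridline x = 0.
(c) Putting this together gives p.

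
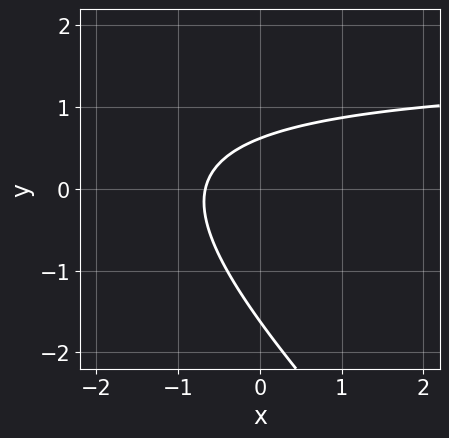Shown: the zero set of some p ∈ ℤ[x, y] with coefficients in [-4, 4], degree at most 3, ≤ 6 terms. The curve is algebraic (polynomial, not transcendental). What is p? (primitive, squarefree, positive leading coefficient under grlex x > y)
2*x*y + 2*y^2 - 3*x + 2*y - 2

(a) The degree is 2 — the shape is more complex than any degree-1 curve.
(b) The integer polynomial consistent with all of this is the stated p.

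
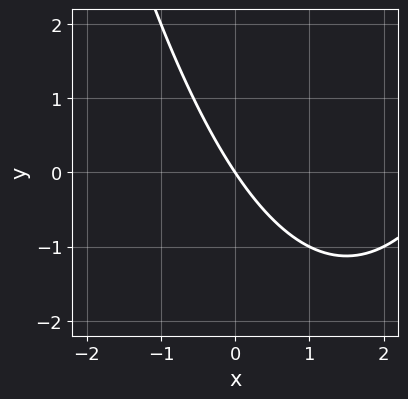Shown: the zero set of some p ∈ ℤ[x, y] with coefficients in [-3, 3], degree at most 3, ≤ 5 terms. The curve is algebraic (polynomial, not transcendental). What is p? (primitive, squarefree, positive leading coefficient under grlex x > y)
(a) Degree: no degree-1 curve has this shape, so deg p = 2.
(b) From the visible intercepts: it crosses the y-axis at the gridline y = 0; one x-axis crossing is at x = 0.
(c) Fitting integer coefficients to these (and the overall shape) gives p.

x^2 - 3*x - 2*y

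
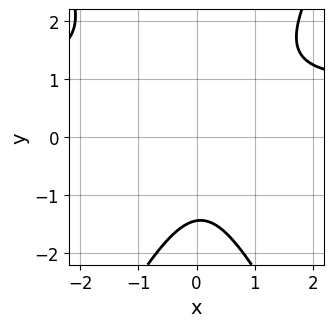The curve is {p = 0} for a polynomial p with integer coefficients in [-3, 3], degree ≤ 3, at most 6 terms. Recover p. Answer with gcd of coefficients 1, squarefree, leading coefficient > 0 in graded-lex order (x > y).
1. Degree: the shape is more complex than any degree-2 curve, so deg p = 3.
2. From the visible intercepts: it misses every integer gridline on the x-axis.
3. Fitting integer coefficients to these (and the overall shape) gives p.

3*x^2*y - y^3 - 3*x^2 + x - 3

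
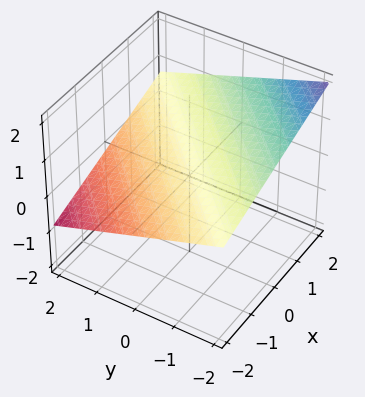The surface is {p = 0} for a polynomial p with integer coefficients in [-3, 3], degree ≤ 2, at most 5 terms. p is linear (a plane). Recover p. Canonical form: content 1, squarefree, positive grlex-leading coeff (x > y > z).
(a) The degree is 1 — every cross-section is a straight line — this is a plane.
(b) Against the integer gridlines: one x-axis crossing is at x = -2; one y-axis crossing is at y = 2.
(c) These observations pin down the coefficients.

x - y - 3*z + 2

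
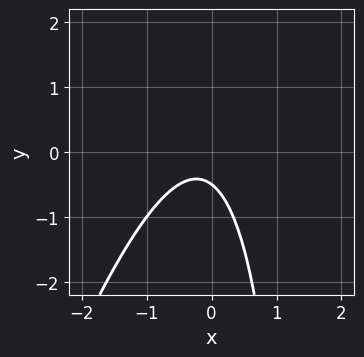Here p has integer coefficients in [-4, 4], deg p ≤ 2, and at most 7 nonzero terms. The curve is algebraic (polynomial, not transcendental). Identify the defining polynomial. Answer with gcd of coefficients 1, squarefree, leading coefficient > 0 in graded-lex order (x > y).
3*x^2 - x*y + x + 2*y + 1

First, deg p = 2. A generic line meets the curve in up to 2 points.
Next, reading off the gridlines: no x-intercept at any integer in the box.
Finally, assembling these constraints gives the stated polynomial.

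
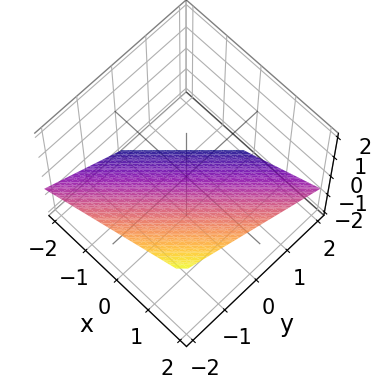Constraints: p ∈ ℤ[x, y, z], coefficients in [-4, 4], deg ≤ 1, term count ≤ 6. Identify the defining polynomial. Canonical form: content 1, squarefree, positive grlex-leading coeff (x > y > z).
2*x - 2*y - 3*z - 2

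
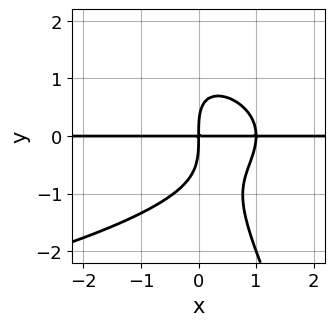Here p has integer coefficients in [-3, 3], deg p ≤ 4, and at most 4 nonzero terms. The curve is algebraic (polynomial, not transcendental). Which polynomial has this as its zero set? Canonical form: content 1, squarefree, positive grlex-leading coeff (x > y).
(a) The degree is 4 — no degree-3 curve has this shape.
(b) Checking where it meets the axes: every point of the x-axis in the box is on the curve.
(c) Solving for integer coefficients yields p as stated.

2*x*y^3 + y^4 + 3*x^2*y - 3*x*y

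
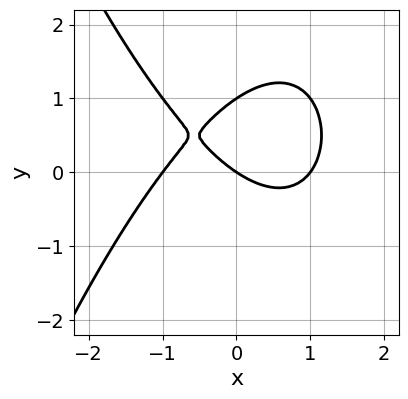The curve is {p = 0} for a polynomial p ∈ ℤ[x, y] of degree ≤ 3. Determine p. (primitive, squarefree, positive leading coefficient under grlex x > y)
First, degree: the shape is more complex than any degree-2 curve, so deg p = 3.
Next, observable constraints: the y-axis gridline crossings are at y ∈ {0, 1}; among the integer gridlines, it crosses the x-axis at x ∈ {-1, 0, 1}.
Finally, the integer polynomial consistent with all of this is the stated p.

2*x^3 + 3*y^2 - 2*x - 3*y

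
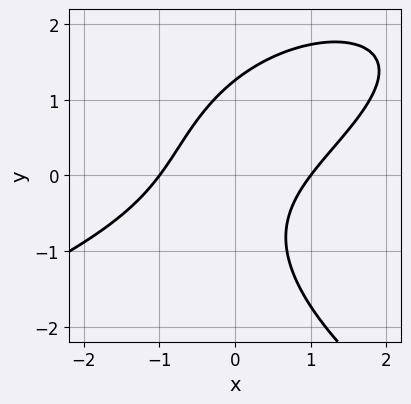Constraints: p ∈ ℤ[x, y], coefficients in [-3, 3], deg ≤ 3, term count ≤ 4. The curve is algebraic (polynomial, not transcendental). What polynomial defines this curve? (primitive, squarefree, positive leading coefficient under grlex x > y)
Degree: the shape is more complex than any degree-2 curve, so deg p = 3.
Observable constraints: among the integer gridlines, it crosses the x-axis at x ∈ {-1, 1}.
Fitting integer coefficients to these (and the overall shape) gives p.

y^3 + 2*x^2 - 3*x*y - 2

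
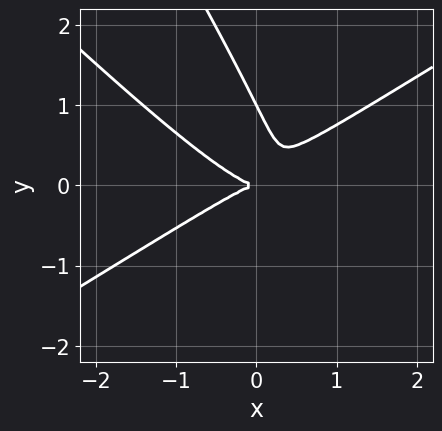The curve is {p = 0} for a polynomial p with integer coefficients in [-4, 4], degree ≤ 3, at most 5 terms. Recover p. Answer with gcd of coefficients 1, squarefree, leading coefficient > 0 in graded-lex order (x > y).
x^3 - 2*x*y^2 - y^3 + y^2

1. Degree: a generic line meets the curve in up to 3 points, so deg p = 3.
2. From the visible intercepts: the y-axis gridline crossings are at y ∈ {0, 1}; it meets the x-axis at x = 0 (among the integer gridlines).
3. These observations pin down the coefficients.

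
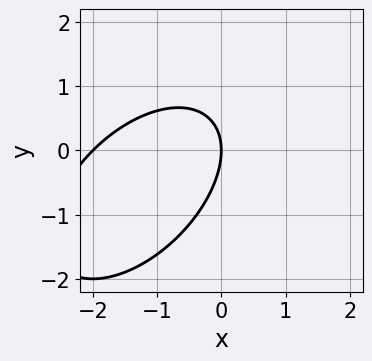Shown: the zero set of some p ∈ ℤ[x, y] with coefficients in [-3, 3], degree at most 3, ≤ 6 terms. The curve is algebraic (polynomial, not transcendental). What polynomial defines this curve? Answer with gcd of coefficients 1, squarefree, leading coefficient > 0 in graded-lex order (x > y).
First, deg p = 2. A generic line meets the curve in up to 2 points.
Then, reading off the gridlines: one y-axis crossing is at y = 0; the x-axis gridline crossings are at x ∈ {-2, 0}.
Finally, solving for integer coefficients yields p as stated.

x^2 - x*y + y^2 + 2*x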